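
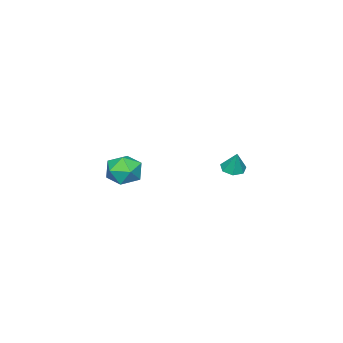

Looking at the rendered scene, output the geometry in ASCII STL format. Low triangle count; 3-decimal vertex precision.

solid 
facet normal -0.208 -0.322 -0.924
outer loop
vertex 3.984 2.86 1.612
vertex 3.474 3.026 1.669
vertex 3.898 3.3 1.478
endloop
endfacet
facet normal 0.957 0.238 0.168
outer loop
vertex 3.984 2.86 1.612
vertex 3.898 3.3 1.478
vertex 3.686 3.354 2.611
endloop
endfacet
facet normal -0.209 -0.321 -0.924
outer loop
vertex 3.898 3.3 1.478
vertex 3.474 3.026 1.669
vertex 3.492 3.535 1.488
endloop
endfacet
facet normal 0.501 0.864 0.053
outer loop
vertex 3.898 3.3 1.478
vertex 3.492 3.535 1.488
vertex 3.686 3.354 2.611
endloop
endfacet
facet normal -0.208 -0.321 -0.924
outer loop
vertex 3.492 3.535 1.488
vertex 3.474 3.026 1.669
vertex 3.073 3.386 1.634
endloop
endfacet
facet normal -0.266 0.943 0.198
outer loop
vertex 3.492 3.535 1.488
vertex 3.073 3.386 1.634
vertex 3.686 3.354 2.611
endloop
endfacet
facet normal -0.208 -0.322 -0.924
outer loop
vertex 3.073 3.386 1.634
vertex 3.474 3.026 1.669
vertex 2.955 2.966 1.807
endloop
endfacet
facet normal -0.764 0.417 0.493
outer loop
vertex 3.073 3.386 1.634
vertex 2.955 2.966 1.807
vertex 3.686 3.354 2.611
endloop
endfacet
facet normal -0.209 -0.320 -0.924
outer loop
vertex 2.955 2.966 1.807
vertex 3.474 3.026 1.669
vertex 3.228 2.592 1.875
endloop
endfacet
facet normal -0.618 -0.321 0.717
outer loop
vertex 2.955 2.966 1.807
vertex 3.228 2.592 1.875
vertex 3.686 3.354 2.611
endloop
endfacet
facet normal -0.207 -0.321 -0.924
outer loop
vertex 3.228 2.592 1.875
vertex 3.474 3.026 1.669
vertex 3.686 2.544 1.789
endloop
endfacet
facet normal 0.057 -0.711 0.701
outer loop
vertex 3.228 2.592 1.875
vertex 3.686 2.544 1.789
vertex 3.686 3.354 2.611
endloop
endfacet
facet normal -0.208 -0.321 -0.924
outer loop
vertex 3.686 2.544 1.789
vertex 3.474 3.026 1.669
vertex 3.984 2.86 1.612
endloop
endfacet
facet normal 0.761 -0.462 0.456
outer loop
vertex 3.686 2.544 1.789
vertex 3.984 2.86 1.612
vertex 3.686 3.354 2.611
endloop
endfacet
facet normal -0.695 0.710 -0.114
outer loop
vertex 3.144 -1.907 -0.588
vertex 2.496 -2.514 -0.416
vertex 2.866 -2.043 0.261
endloop
endfacet
facet normal -0.085 0.988 0.130
outer loop
vertex 3.144 -1.907 -0.588
vertex 2.866 -2.043 0.261
vertex 3.747 -1.944 0.085
endloop
endfacet
facet normal 0.431 0.836 -0.340
outer loop
vertex 3.144 -1.907 -0.588
vertex 3.747 -1.944 0.085
vertex 3.922 -2.354 -0.702
endloop
endfacet
facet normal 0.139 0.465 -0.874
outer loop
vertex 3.144 -1.907 -0.588
vertex 3.922 -2.354 -0.702
vertex 3.148 -2.706 -1.012
endloop
endfacet
facet normal -0.557 0.387 -0.734
outer loop
vertex 3.144 -1.907 -0.588
vertex 3.148 -2.706 -1.012
vertex 2.496 -2.514 -0.416
endloop
endfacet
facet normal 0.075 0.662 0.746
outer loop
vertex 3.747 -1.944 0.085
vertex 2.866 -2.043 0.261
vertex 3.472 -2.574 0.672
endloop
endfacet
facet normal -0.912 0.214 0.350
outer loop
vertex 2.866 -2.043 0.261
vertex 2.496 -2.514 -0.416
vertex 2.698 -2.926 0.362
endloop
endfacet
facet normal -0.690 -0.309 -0.655
outer loop
vertex 2.496 -2.514 -0.416
vertex 3.148 -2.706 -1.012
vertex 2.873 -3.336 -0.425
endloop
endfacet
facet normal 0.436 -0.184 -0.881
outer loop
vertex 3.148 -2.706 -1.012
vertex 3.922 -2.354 -0.702
vertex 3.754 -3.237 -0.601
endloop
endfacet
facet normal 0.909 0.417 -0.015
outer loop
vertex 3.922 -2.354 -0.702
vertex 3.747 -1.944 0.085
vertex 4.124 -2.766 0.076
endloop
endfacet
facet normal -0.139 -0.465 0.874
outer loop
vertex 3.476 -3.373 0.248
vertex 3.472 -2.574 0.672
vertex 2.698 -2.926 0.362
endloop
endfacet
facet normal -0.431 -0.836 0.340
outer loop
vertex 3.476 -3.373 0.248
vertex 2.698 -2.926 0.362
vertex 2.873 -3.336 -0.425
endloop
endfacet
facet normal 0.085 -0.988 -0.130
outer loop
vertex 3.476 -3.373 0.248
vertex 2.873 -3.336 -0.425
vertex 3.754 -3.237 -0.601
endloop
endfacet
facet normal 0.695 -0.710 0.114
outer loop
vertex 3.476 -3.373 0.248
vertex 3.754 -3.237 -0.601
vertex 4.124 -2.766 0.076
endloop
endfacet
facet normal 0.557 -0.387 0.734
outer loop
vertex 3.476 -3.373 0.248
vertex 4.124 -2.766 0.076
vertex 3.472 -2.574 0.672
endloop
endfacet
facet normal -0.436 0.184 0.881
outer loop
vertex 2.698 -2.926 0.362
vertex 3.472 -2.574 0.672
vertex 2.866 -2.043 0.261
endloop
endfacet
facet normal -0.909 -0.417 0.015
outer loop
vertex 2.873 -3.336 -0.425
vertex 2.698 -2.926 0.362
vertex 2.496 -2.514 -0.416
endloop
endfacet
facet normal -0.075 -0.662 -0.746
outer loop
vertex 3.754 -3.237 -0.601
vertex 2.873 -3.336 -0.425
vertex 3.148 -2.706 -1.012
endloop
endfacet
facet normal 0.912 -0.214 -0.350
outer loop
vertex 4.124 -2.766 0.076
vertex 3.754 -3.237 -0.601
vertex 3.922 -2.354 -0.702
endloop
endfacet
facet normal 0.690 0.309 0.655
outer loop
vertex 3.472 -2.574 0.672
vertex 4.124 -2.766 0.076
vertex 3.747 -1.944 0.085
endloop
endfacet

endsolid


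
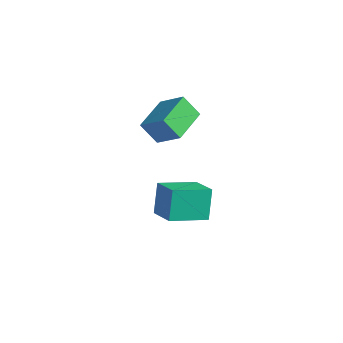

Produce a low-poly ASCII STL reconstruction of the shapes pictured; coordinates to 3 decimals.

solid 
facet normal -0.652 -0.104 0.752
outer loop
vertex 2.867 -2.048 4.323
vertex 2.753 -0.685 4.412
vertex 1.947 -2.073 3.522
endloop
endfacet
facet normal 0.083 -0.994 -0.064
outer loop
vertex 2.567 -1.975 2.808
vertex 2.867 -2.048 4.323
vertex 1.947 -2.073 3.522
endloop
endfacet
facet normal -0.652 -0.103 0.751
outer loop
vertex 1.947 -2.073 3.522
vertex 2.753 -0.685 4.412
vertex 1.834 -0.71 3.61
endloop
endfacet
facet normal -0.754 -0.020 -0.657
outer loop
vertex 1.834 -0.71 3.61
vertex 2.567 -1.975 2.808
vertex 1.947 -2.073 3.522
endloop
endfacet
facet normal 0.754 0.020 0.657
outer loop
vertex 2.867 -2.048 4.323
vertex 3.373 -0.587 3.698
vertex 2.753 -0.685 4.412
endloop
endfacet
facet normal 0.083 -0.994 -0.064
outer loop
vertex 3.486 -1.95 3.61
vertex 2.867 -2.048 4.323
vertex 2.567 -1.975 2.808
endloop
endfacet
facet normal 0.754 0.020 0.657
outer loop
vertex 3.486 -1.95 3.61
vertex 3.373 -0.587 3.698
vertex 2.867 -2.048 4.323
endloop
endfacet
facet normal -0.083 0.994 0.064
outer loop
vertex 2.753 -0.685 4.412
vertex 3.373 -0.587 3.698
vertex 1.834 -0.71 3.61
endloop
endfacet
facet normal -0.754 -0.020 -0.657
outer loop
vertex 2.453 -0.612 2.897
vertex 2.567 -1.975 2.808
vertex 1.834 -0.71 3.61
endloop
endfacet
facet normal -0.083 0.994 0.064
outer loop
vertex 1.834 -0.71 3.61
vertex 3.373 -0.587 3.698
vertex 2.453 -0.612 2.897
endloop
endfacet
facet normal 0.652 0.104 -0.751
outer loop
vertex 2.453 -0.612 2.897
vertex 3.486 -1.95 3.61
vertex 2.567 -1.975 2.808
endloop
endfacet
facet normal 0.652 0.103 -0.752
outer loop
vertex 3.373 -0.587 3.698
vertex 3.486 -1.95 3.61
vertex 2.453 -0.612 2.897
endloop
endfacet
facet normal -0.558 -0.761 0.330
outer loop
vertex 3.394 -2.274 0.791
vertex 2.464 -1.834 0.233
vertex 3.687 -2.923 -0.212
endloop
endfacet
facet normal 0.795 -0.377 0.476
outer loop
vertex 4.536 -1.766 -0.713
vertex 3.394 -2.274 0.791
vertex 3.687 -2.923 -0.212
endloop
endfacet
facet normal -0.558 -0.762 0.329
outer loop
vertex 3.687 -2.923 -0.212
vertex 2.464 -1.834 0.233
vertex 2.758 -2.483 -0.769
endloop
endfacet
facet normal 0.239 -0.528 -0.815
outer loop
vertex 2.758 -2.483 -0.769
vertex 4.536 -1.766 -0.713
vertex 3.687 -2.923 -0.212
endloop
endfacet
facet normal -0.239 0.528 0.815
outer loop
vertex 3.394 -2.274 0.791
vertex 3.313 -0.677 -0.268
vertex 2.464 -1.834 0.233
endloop
endfacet
facet normal 0.795 -0.376 0.477
outer loop
vertex 4.242 -1.117 0.289
vertex 3.394 -2.274 0.791
vertex 4.536 -1.766 -0.713
endloop
endfacet
facet normal -0.238 0.528 0.815
outer loop
vertex 4.242 -1.117 0.289
vertex 3.313 -0.677 -0.268
vertex 3.394 -2.274 0.791
endloop
endfacet
facet normal -0.794 0.376 -0.477
outer loop
vertex 2.464 -1.834 0.233
vertex 3.313 -0.677 -0.268
vertex 2.758 -2.483 -0.769
endloop
endfacet
facet normal 0.239 -0.528 -0.815
outer loop
vertex 3.606 -1.326 -1.271
vertex 4.536 -1.766 -0.713
vertex 2.758 -2.483 -0.769
endloop
endfacet
facet normal -0.795 0.376 -0.476
outer loop
vertex 2.758 -2.483 -0.769
vertex 3.313 -0.677 -0.268
vertex 3.606 -1.326 -1.271
endloop
endfacet
facet normal 0.558 0.762 -0.330
outer loop
vertex 3.606 -1.326 -1.271
vertex 4.242 -1.117 0.289
vertex 4.536 -1.766 -0.713
endloop
endfacet
facet normal 0.558 0.761 -0.330
outer loop
vertex 3.313 -0.677 -0.268
vertex 4.242 -1.117 0.289
vertex 3.606 -1.326 -1.271
endloop
endfacet

endsolid


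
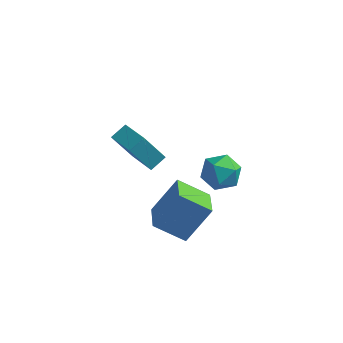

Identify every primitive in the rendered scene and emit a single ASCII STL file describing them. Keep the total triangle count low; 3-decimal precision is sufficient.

solid 
facet normal -0.409 -0.448 -0.795
outer loop
vertex 0.369 -1.054 -2.457
vertex -0.306 0.399 -2.929
vertex 1.849 -0.681 -3.43
endloop
endfacet
facet normal 0.405 -0.870 0.282
outer loop
vertex 2.746 0.301 -1.691
vertex 0.369 -1.054 -2.457
vertex 1.849 -0.681 -3.43
endloop
endfacet
facet normal -0.410 -0.449 -0.794
outer loop
vertex 1.849 -0.681 -3.43
vertex -0.306 0.399 -2.929
vertex 1.174 0.771 -3.902
endloop
endfacet
facet normal 0.818 0.205 -0.538
outer loop
vertex 1.174 0.771 -3.902
vertex 2.746 0.301 -1.691
vertex 1.849 -0.681 -3.43
endloop
endfacet
facet normal -0.818 -0.205 0.538
outer loop
vertex 0.369 -1.054 -2.457
vertex 0.591 1.381 -1.19
vertex -0.306 0.399 -2.929
endloop
endfacet
facet normal 0.405 -0.870 0.283
outer loop
vertex 1.266 -0.071 -0.718
vertex 0.369 -1.054 -2.457
vertex 2.746 0.301 -1.691
endloop
endfacet
facet normal -0.818 -0.205 0.538
outer loop
vertex 1.266 -0.071 -0.718
vertex 0.591 1.381 -1.19
vertex 0.369 -1.054 -2.457
endloop
endfacet
facet normal -0.404 0.870 -0.283
outer loop
vertex -0.306 0.399 -2.929
vertex 0.591 1.381 -1.19
vertex 1.174 0.771 -3.902
endloop
endfacet
facet normal 0.818 0.205 -0.538
outer loop
vertex 2.071 1.754 -2.163
vertex 2.746 0.301 -1.691
vertex 1.174 0.771 -3.902
endloop
endfacet
facet normal -0.405 0.870 -0.283
outer loop
vertex 1.174 0.771 -3.902
vertex 0.591 1.381 -1.19
vertex 2.071 1.754 -2.163
endloop
endfacet
facet normal 0.410 0.448 0.794
outer loop
vertex 2.071 1.754 -2.163
vertex 1.266 -0.071 -0.718
vertex 2.746 0.301 -1.691
endloop
endfacet
facet normal 0.409 0.449 0.795
outer loop
vertex 0.591 1.381 -1.19
vertex 1.266 -0.071 -0.718
vertex 2.071 1.754 -2.163
endloop
endfacet
facet normal -0.468 -0.244 0.849
outer loop
vertex -0.107 -0.787 3.782
vertex -1.448 0.227 3.334
vertex -0.505 -1.5 3.358
endloop
endfacet
facet normal 0.770 -0.583 0.257
outer loop
vertex 0.328 -1.067 1.846
vertex -0.107 -0.787 3.782
vertex -0.505 -1.5 3.358
endloop
endfacet
facet normal -0.468 -0.244 0.850
outer loop
vertex -0.505 -1.5 3.358
vertex -1.448 0.227 3.334
vertex -1.846 -0.487 2.91
endloop
endfacet
facet normal -0.432 -0.776 -0.460
outer loop
vertex -1.846 -0.487 2.91
vertex 0.328 -1.067 1.846
vertex -0.505 -1.5 3.358
endloop
endfacet
facet normal 0.432 0.775 0.460
outer loop
vertex -0.107 -0.787 3.782
vertex -0.615 0.66 1.822
vertex -1.448 0.227 3.334
endloop
endfacet
facet normal 0.771 -0.583 0.257
outer loop
vertex 0.726 -0.353 2.27
vertex -0.107 -0.787 3.782
vertex 0.328 -1.067 1.846
endloop
endfacet
facet normal 0.432 0.775 0.461
outer loop
vertex 0.726 -0.353 2.27
vertex -0.615 0.66 1.822
vertex -0.107 -0.787 3.782
endloop
endfacet
facet normal -0.771 0.583 -0.258
outer loop
vertex -1.448 0.227 3.334
vertex -0.615 0.66 1.822
vertex -1.846 -0.487 2.91
endloop
endfacet
facet normal -0.432 -0.775 -0.461
outer loop
vertex -1.013 -0.053 1.398
vertex 0.328 -1.067 1.846
vertex -1.846 -0.487 2.91
endloop
endfacet
facet normal -0.771 0.583 -0.257
outer loop
vertex -1.846 -0.487 2.91
vertex -0.615 0.66 1.822
vertex -1.013 -0.053 1.398
endloop
endfacet
facet normal 0.468 0.244 -0.849
outer loop
vertex -1.013 -0.053 1.398
vertex 0.726 -0.353 2.27
vertex 0.328 -1.067 1.846
endloop
endfacet
facet normal 0.468 0.244 -0.849
outer loop
vertex -0.615 0.66 1.822
vertex 0.726 -0.353 2.27
vertex -1.013 -0.053 1.398
endloop
endfacet
facet normal -0.992 -0.106 -0.071
outer loop
vertex 1.331 3.186 -2.205
vertex 1.38 2.304 -1.579
vertex 1.244 3.28 -1.13
endloop
endfacet
facet normal -0.806 0.581 -0.116
outer loop
vertex 1.331 3.186 -2.205
vertex 1.244 3.28 -1.13
vertex 1.838 3.992 -1.689
endloop
endfacet
facet normal -0.358 0.653 -0.667
outer loop
vertex 1.331 3.186 -2.205
vertex 1.838 3.992 -1.689
vertex 2.342 3.456 -2.484
endloop
endfacet
facet normal -0.269 0.010 -0.963
outer loop
vertex 1.331 3.186 -2.205
vertex 2.342 3.456 -2.484
vertex 2.059 2.413 -2.416
endloop
endfacet
facet normal -0.660 -0.459 -0.595
outer loop
vertex 1.331 3.186 -2.205
vertex 2.059 2.413 -2.416
vertex 1.38 2.304 -1.579
endloop
endfacet
facet normal -0.451 0.753 0.480
outer loop
vertex 1.838 3.992 -1.689
vertex 1.244 3.28 -1.13
vertex 2.201 3.607 -0.744
endloop
endfacet
facet normal -0.753 -0.359 0.552
outer loop
vertex 1.244 3.28 -1.13
vertex 1.38 2.304 -1.579
vertex 1.918 2.564 -0.676
endloop
endfacet
facet normal -0.216 -0.930 -0.296
outer loop
vertex 1.38 2.304 -1.579
vertex 2.059 2.413 -2.416
vertex 2.422 2.028 -1.471
endloop
endfacet
facet normal 0.418 -0.172 -0.892
outer loop
vertex 2.059 2.413 -2.416
vertex 2.342 3.456 -2.484
vertex 3.016 2.74 -2.03
endloop
endfacet
facet normal 0.273 0.869 -0.413
outer loop
vertex 2.342 3.456 -2.484
vertex 1.838 3.992 -1.689
vertex 2.88 3.716 -1.581
endloop
endfacet
facet normal 0.269 -0.010 0.963
outer loop
vertex 2.929 2.834 -0.955
vertex 2.201 3.607 -0.744
vertex 1.918 2.564 -0.676
endloop
endfacet
facet normal 0.358 -0.653 0.667
outer loop
vertex 2.929 2.834 -0.955
vertex 1.918 2.564 -0.676
vertex 2.422 2.028 -1.471
endloop
endfacet
facet normal 0.806 -0.581 0.116
outer loop
vertex 2.929 2.834 -0.955
vertex 2.422 2.028 -1.471
vertex 3.016 2.74 -2.03
endloop
endfacet
facet normal 0.992 0.106 0.071
outer loop
vertex 2.929 2.834 -0.955
vertex 3.016 2.74 -2.03
vertex 2.88 3.716 -1.581
endloop
endfacet
facet normal 0.660 0.459 0.595
outer loop
vertex 2.929 2.834 -0.955
vertex 2.88 3.716 -1.581
vertex 2.201 3.607 -0.744
endloop
endfacet
facet normal -0.418 0.172 0.892
outer loop
vertex 1.918 2.564 -0.676
vertex 2.201 3.607 -0.744
vertex 1.244 3.28 -1.13
endloop
endfacet
facet normal -0.273 -0.869 0.413
outer loop
vertex 2.422 2.028 -1.471
vertex 1.918 2.564 -0.676
vertex 1.38 2.304 -1.579
endloop
endfacet
facet normal 0.451 -0.753 -0.480
outer loop
vertex 3.016 2.74 -2.03
vertex 2.422 2.028 -1.471
vertex 2.059 2.413 -2.416
endloop
endfacet
facet normal 0.753 0.359 -0.552
outer loop
vertex 2.88 3.716 -1.581
vertex 3.016 2.74 -2.03
vertex 2.342 3.456 -2.484
endloop
endfacet
facet normal 0.216 0.930 0.296
outer loop
vertex 2.201 3.607 -0.744
vertex 2.88 3.716 -1.581
vertex 1.838 3.992 -1.689
endloop
endfacet

endsolid


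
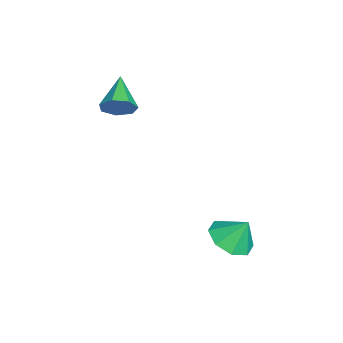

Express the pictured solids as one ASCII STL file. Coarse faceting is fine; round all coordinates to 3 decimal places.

solid 
facet normal 0.892 -0.030 -0.451
outer loop
vertex -1.582 -2.836 1.618
vertex -1.874 -3.254 1.068
vertex -1.827 -2.507 1.112
endloop
endfacet
facet normal -0.106 0.809 0.578
outer loop
vertex -1.582 -2.836 1.618
vertex -1.827 -2.507 1.112
vertex -3.346 -3.206 1.812
endloop
endfacet
facet normal 0.892 -0.030 -0.451
outer loop
vertex -1.827 -2.507 1.112
vertex -1.874 -3.254 1.068
vertex -2.107 -2.741 0.573
endloop
endfacet
facet normal -0.466 0.874 -0.138
outer loop
vertex -1.827 -2.507 1.112
vertex -2.107 -2.741 0.573
vertex -3.346 -3.206 1.812
endloop
endfacet
facet normal 0.892 -0.030 -0.451
outer loop
vertex -2.107 -2.741 0.573
vertex -1.874 -3.254 1.068
vertex -2.212 -3.361 0.407
endloop
endfacet
facet normal -0.729 0.290 -0.620
outer loop
vertex -2.107 -2.741 0.573
vertex -2.212 -3.361 0.407
vertex -3.346 -3.206 1.812
endloop
endfacet
facet normal 0.892 -0.029 -0.451
outer loop
vertex -2.212 -3.361 0.407
vertex -1.874 -3.254 1.068
vertex -2.062 -3.901 0.738
endloop
endfacet
facet normal -0.698 -0.505 -0.508
outer loop
vertex -2.212 -3.361 0.407
vertex -2.062 -3.901 0.738
vertex -3.346 -3.206 1.812
endloop
endfacet
facet normal 0.892 -0.030 -0.450
outer loop
vertex -2.062 -3.901 0.738
vertex -1.874 -3.254 1.068
vertex -1.771 -3.954 1.318
endloop
endfacet
facet normal -0.396 -0.911 0.116
outer loop
vertex -2.062 -3.901 0.738
vertex -1.771 -3.954 1.318
vertex -3.346 -3.206 1.812
endloop
endfacet
facet normal 0.892 -0.030 -0.452
outer loop
vertex -1.771 -3.954 1.318
vertex -1.874 -3.254 1.068
vertex -1.557 -3.48 1.709
endloop
endfacet
facet normal -0.050 -0.622 0.781
outer loop
vertex -1.771 -3.954 1.318
vertex -1.557 -3.48 1.709
vertex -3.346 -3.206 1.812
endloop
endfacet
facet normal 0.892 -0.029 -0.451
outer loop
vertex -1.557 -3.48 1.709
vertex -1.874 -3.254 1.068
vertex -1.582 -2.836 1.618
endloop
endfacet
facet normal 0.079 0.142 0.987
outer loop
vertex -1.557 -3.48 1.709
vertex -1.582 -2.836 1.618
vertex -3.346 -3.206 1.812
endloop
endfacet
facet normal -0.117 -0.519 -0.847
outer loop
vertex 2.25 0.901 -4.029
vertex 1.279 0.896 -3.892
vertex 1.912 1.492 -4.345
endloop
endfacet
facet normal 0.779 0.577 0.246
outer loop
vertex 2.25 0.901 -4.029
vertex 1.912 1.492 -4.345
vertex 1.421 1.524 -2.868
endloop
endfacet
facet normal -0.118 -0.519 -0.847
outer loop
vertex 1.912 1.492 -4.345
vertex 1.279 0.896 -3.892
vertex 1.204 1.734 -4.395
endloop
endfacet
facet normal 0.317 0.945 0.085
outer loop
vertex 1.912 1.492 -4.345
vertex 1.204 1.734 -4.395
vertex 1.421 1.524 -2.868
endloop
endfacet
facet normal -0.117 -0.519 -0.847
outer loop
vertex 1.204 1.734 -4.395
vertex 1.279 0.896 -3.892
vertex 0.54 1.485 -4.151
endloop
endfacet
facet normal -0.290 0.942 0.171
outer loop
vertex 1.204 1.734 -4.395
vertex 0.54 1.485 -4.151
vertex 1.421 1.524 -2.868
endloop
endfacet
facet normal -0.116 -0.518 -0.847
outer loop
vertex 0.54 1.485 -4.151
vertex 1.279 0.896 -3.892
vertex 0.309 0.891 -3.756
endloop
endfacet
facet normal -0.686 0.569 0.454
outer loop
vertex 0.54 1.485 -4.151
vertex 0.309 0.891 -3.756
vertex 1.421 1.524 -2.868
endloop
endfacet
facet normal -0.116 -0.519 -0.847
outer loop
vertex 0.309 0.891 -3.756
vertex 1.279 0.896 -3.892
vertex 0.646 0.3 -3.44
endloop
endfacet
facet normal -0.639 0.046 0.768
outer loop
vertex 0.309 0.891 -3.756
vertex 0.646 0.3 -3.44
vertex 1.421 1.524 -2.868
endloop
endfacet
facet normal -0.116 -0.519 -0.847
outer loop
vertex 0.646 0.3 -3.44
vertex 1.279 0.896 -3.892
vertex 1.354 0.058 -3.389
endloop
endfacet
facet normal -0.177 -0.322 0.930
outer loop
vertex 0.646 0.3 -3.44
vertex 1.354 0.058 -3.389
vertex 1.421 1.524 -2.868
endloop
endfacet
facet normal -0.117 -0.519 -0.847
outer loop
vertex 1.354 0.058 -3.389
vertex 1.279 0.896 -3.892
vertex 2.019 0.307 -3.633
endloop
endfacet
facet normal 0.430 -0.320 0.845
outer loop
vertex 1.354 0.058 -3.389
vertex 2.019 0.307 -3.633
vertex 1.421 1.524 -2.868
endloop
endfacet
facet normal -0.117 -0.519 -0.847
outer loop
vertex 2.019 0.307 -3.633
vertex 1.279 0.896 -3.892
vertex 2.25 0.901 -4.029
endloop
endfacet
facet normal 0.826 0.053 0.561
outer loop
vertex 2.019 0.307 -3.633
vertex 2.25 0.901 -4.029
vertex 1.421 1.524 -2.868
endloop
endfacet

endsolid


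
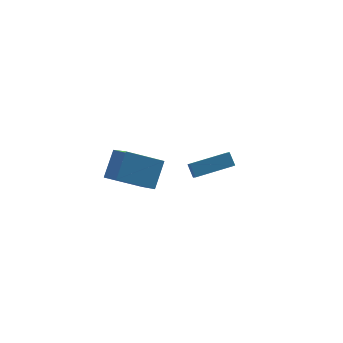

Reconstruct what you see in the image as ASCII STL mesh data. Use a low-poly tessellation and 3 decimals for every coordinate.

solid 
facet normal -0.974 0.135 -0.181
outer loop
vertex 1.863 3.976 -0.439
vertex 2.18 4.924 -1.433
vertex 1.885 3.364 -1.014
endloop
endfacet
facet normal -0.225 -0.671 0.706
outer loop
vertex 3.96 3.076 -0.627
vertex 1.863 3.976 -0.439
vertex 1.885 3.364 -1.014
endloop
endfacet
facet normal -0.974 0.135 -0.182
outer loop
vertex 1.885 3.364 -1.014
vertex 2.18 4.924 -1.433
vertex 2.203 4.312 -2.009
endloop
endfacet
facet normal 0.027 -0.728 -0.685
outer loop
vertex 2.203 4.312 -2.009
vertex 3.96 3.076 -0.627
vertex 1.885 3.364 -1.014
endloop
endfacet
facet normal -0.027 0.728 0.685
outer loop
vertex 1.863 3.976 -0.439
vertex 4.255 4.636 -1.046
vertex 2.18 4.924 -1.433
endloop
endfacet
facet normal -0.225 -0.672 0.705
outer loop
vertex 3.937 3.688 -0.051
vertex 1.863 3.976 -0.439
vertex 3.96 3.076 -0.627
endloop
endfacet
facet normal -0.027 0.728 0.685
outer loop
vertex 3.937 3.688 -0.051
vertex 4.255 4.636 -1.046
vertex 1.863 3.976 -0.439
endloop
endfacet
facet normal 0.225 0.672 -0.705
outer loop
vertex 2.18 4.924 -1.433
vertex 4.255 4.636 -1.046
vertex 2.203 4.312 -2.009
endloop
endfacet
facet normal 0.027 -0.728 -0.685
outer loop
vertex 4.277 4.024 -1.621
vertex 3.96 3.076 -0.627
vertex 2.203 4.312 -2.009
endloop
endfacet
facet normal 0.225 0.671 -0.706
outer loop
vertex 2.203 4.312 -2.009
vertex 4.255 4.636 -1.046
vertex 4.277 4.024 -1.621
endloop
endfacet
facet normal 0.974 -0.135 0.182
outer loop
vertex 4.277 4.024 -1.621
vertex 3.937 3.688 -0.051
vertex 3.96 3.076 -0.627
endloop
endfacet
facet normal 0.974 -0.136 0.182
outer loop
vertex 4.255 4.636 -1.046
vertex 3.937 3.688 -0.051
vertex 4.277 4.024 -1.621
endloop
endfacet
facet normal -0.841 0.345 0.417
outer loop
vertex -3.908 -0.168 4.353
vertex -3.037 0.664 5.422
vertex -3.88 1.416 3.099
endloop
endfacet
facet normal -0.541 -0.516 -0.664
outer loop
vertex -2.223 0.736 2.278
vertex -3.908 -0.168 4.353
vertex -3.88 1.416 3.099
endloop
endfacet
facet normal -0.841 0.345 0.417
outer loop
vertex -3.88 1.416 3.099
vertex -3.037 0.664 5.422
vertex -3.009 2.247 4.168
endloop
endfacet
facet normal 0.014 0.784 -0.621
outer loop
vertex -3.009 2.247 4.168
vertex -2.223 0.736 2.278
vertex -3.88 1.416 3.099
endloop
endfacet
facet normal -0.014 -0.784 0.621
outer loop
vertex -3.908 -0.168 4.353
vertex -1.38 -0.016 4.601
vertex -3.037 0.664 5.422
endloop
endfacet
facet normal -0.541 -0.516 -0.664
outer loop
vertex -2.251 -0.847 3.532
vertex -3.908 -0.168 4.353
vertex -2.223 0.736 2.278
endloop
endfacet
facet normal -0.014 -0.784 0.621
outer loop
vertex -2.251 -0.847 3.532
vertex -1.38 -0.016 4.601
vertex -3.908 -0.168 4.353
endloop
endfacet
facet normal 0.541 0.516 0.664
outer loop
vertex -3.037 0.664 5.422
vertex -1.38 -0.016 4.601
vertex -3.009 2.247 4.168
endloop
endfacet
facet normal 0.013 0.784 -0.621
outer loop
vertex -1.352 1.568 3.347
vertex -2.223 0.736 2.278
vertex -3.009 2.247 4.168
endloop
endfacet
facet normal 0.541 0.516 0.664
outer loop
vertex -3.009 2.247 4.168
vertex -1.38 -0.016 4.601
vertex -1.352 1.568 3.347
endloop
endfacet
facet normal 0.841 -0.345 -0.417
outer loop
vertex -1.352 1.568 3.347
vertex -2.251 -0.847 3.532
vertex -2.223 0.736 2.278
endloop
endfacet
facet normal 0.841 -0.345 -0.417
outer loop
vertex -1.38 -0.016 4.601
vertex -2.251 -0.847 3.532
vertex -1.352 1.568 3.347
endloop
endfacet

endsolid


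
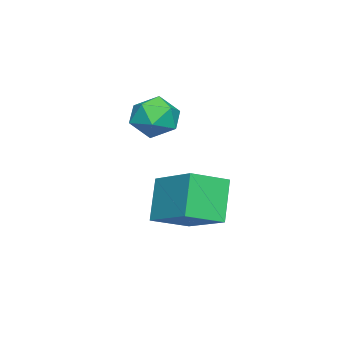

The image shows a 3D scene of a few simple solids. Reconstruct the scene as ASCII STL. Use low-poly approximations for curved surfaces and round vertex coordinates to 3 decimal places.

solid 
facet normal 0.196 0.200 0.960
outer loop
vertex -1.836 -0.506 1.504
vertex -2.516 -1.183 1.784
vertex -1.565 -1.457 1.647
endloop
endfacet
facet normal 0.775 0.304 0.555
outer loop
vertex -1.836 -0.506 1.504
vertex -1.565 -1.457 1.647
vertex -1.206 -0.947 0.866
endloop
endfacet
facet normal 0.611 0.790 0.057
outer loop
vertex -1.836 -0.506 1.504
vertex -1.206 -0.947 0.866
vertex -1.935 -0.358 0.521
endloop
endfacet
facet normal -0.069 0.985 0.155
outer loop
vertex -1.836 -0.506 1.504
vertex -1.935 -0.358 0.521
vertex -2.744 -0.504 1.088
endloop
endfacet
facet normal -0.325 0.621 0.713
outer loop
vertex -1.836 -0.506 1.504
vertex -2.744 -0.504 1.088
vertex -2.516 -1.183 1.784
endloop
endfacet
facet normal 0.924 -0.309 0.223
outer loop
vertex -1.206 -0.947 0.866
vertex -1.565 -1.457 1.647
vertex -1.496 -1.896 0.752
endloop
endfacet
facet normal -0.011 -0.478 0.878
outer loop
vertex -1.565 -1.457 1.647
vertex -2.516 -1.183 1.784
vertex -2.305 -2.042 1.319
endloop
endfacet
facet normal -0.854 0.204 0.478
outer loop
vertex -2.516 -1.183 1.784
vertex -2.744 -0.504 1.088
vertex -3.034 -1.453 0.974
endloop
endfacet
facet normal -0.439 0.793 -0.423
outer loop
vertex -2.744 -0.504 1.088
vertex -1.935 -0.358 0.521
vertex -2.675 -0.943 0.193
endloop
endfacet
facet normal 0.660 0.477 -0.581
outer loop
vertex -1.935 -0.358 0.521
vertex -1.206 -0.947 0.866
vertex -1.724 -1.217 0.056
endloop
endfacet
facet normal 0.069 -0.985 -0.155
outer loop
vertex -2.404 -1.894 0.336
vertex -1.496 -1.896 0.752
vertex -2.305 -2.042 1.319
endloop
endfacet
facet normal -0.611 -0.790 -0.057
outer loop
vertex -2.404 -1.894 0.336
vertex -2.305 -2.042 1.319
vertex -3.034 -1.453 0.974
endloop
endfacet
facet normal -0.775 -0.304 -0.555
outer loop
vertex -2.404 -1.894 0.336
vertex -3.034 -1.453 0.974
vertex -2.675 -0.943 0.193
endloop
endfacet
facet normal -0.196 -0.200 -0.960
outer loop
vertex -2.404 -1.894 0.336
vertex -2.675 -0.943 0.193
vertex -1.724 -1.217 0.056
endloop
endfacet
facet normal 0.325 -0.621 -0.713
outer loop
vertex -2.404 -1.894 0.336
vertex -1.724 -1.217 0.056
vertex -1.496 -1.896 0.752
endloop
endfacet
facet normal 0.439 -0.793 0.423
outer loop
vertex -2.305 -2.042 1.319
vertex -1.496 -1.896 0.752
vertex -1.565 -1.457 1.647
endloop
endfacet
facet normal -0.660 -0.477 0.581
outer loop
vertex -3.034 -1.453 0.974
vertex -2.305 -2.042 1.319
vertex -2.516 -1.183 1.784
endloop
endfacet
facet normal -0.924 0.309 -0.223
outer loop
vertex -2.675 -0.943 0.193
vertex -3.034 -1.453 0.974
vertex -2.744 -0.504 1.088
endloop
endfacet
facet normal 0.011 0.478 -0.878
outer loop
vertex -1.724 -1.217 0.056
vertex -2.675 -0.943 0.193
vertex -1.935 -0.358 0.521
endloop
endfacet
facet normal 0.854 -0.204 -0.478
outer loop
vertex -1.496 -1.896 0.752
vertex -1.724 -1.217 0.056
vertex -1.206 -0.947 0.866
endloop
endfacet
facet normal -0.674 0.656 -0.340
outer loop
vertex -0.578 0.778 -1.499
vertex 0.581 2.407 -0.654
vertex 0.341 0.924 -3.04
endloop
endfacet
facet normal -0.534 -0.750 -0.390
outer loop
vertex 1.359 -0.067 -2.526
vertex -0.578 0.778 -1.499
vertex 0.341 0.924 -3.04
endloop
endfacet
facet normal -0.674 0.656 -0.340
outer loop
vertex 0.341 0.924 -3.04
vertex 0.581 2.407 -0.654
vertex 1.5 2.552 -2.195
endloop
endfacet
facet normal 0.511 0.081 -0.856
outer loop
vertex 1.5 2.552 -2.195
vertex 1.359 -0.067 -2.526
vertex 0.341 0.924 -3.04
endloop
endfacet
facet normal -0.511 -0.081 0.856
outer loop
vertex -0.578 0.778 -1.499
vertex 1.599 1.416 -0.14
vertex 0.581 2.407 -0.654
endloop
endfacet
facet normal -0.534 -0.751 -0.389
outer loop
vertex 0.44 -0.212 -0.985
vertex -0.578 0.778 -1.499
vertex 1.359 -0.067 -2.526
endloop
endfacet
facet normal -0.511 -0.081 0.856
outer loop
vertex 0.44 -0.212 -0.985
vertex 1.599 1.416 -0.14
vertex -0.578 0.778 -1.499
endloop
endfacet
facet normal 0.534 0.751 0.389
outer loop
vertex 0.581 2.407 -0.654
vertex 1.599 1.416 -0.14
vertex 1.5 2.552 -2.195
endloop
endfacet
facet normal 0.511 0.081 -0.856
outer loop
vertex 2.518 1.562 -1.681
vertex 1.359 -0.067 -2.526
vertex 1.5 2.552 -2.195
endloop
endfacet
facet normal 0.534 0.751 0.389
outer loop
vertex 1.5 2.552 -2.195
vertex 1.599 1.416 -0.14
vertex 2.518 1.562 -1.681
endloop
endfacet
facet normal 0.674 -0.656 0.340
outer loop
vertex 2.518 1.562 -1.681
vertex 0.44 -0.212 -0.985
vertex 1.359 -0.067 -2.526
endloop
endfacet
facet normal 0.674 -0.656 0.340
outer loop
vertex 1.599 1.416 -0.14
vertex 0.44 -0.212 -0.985
vertex 2.518 1.562 -1.681
endloop
endfacet

endsolid


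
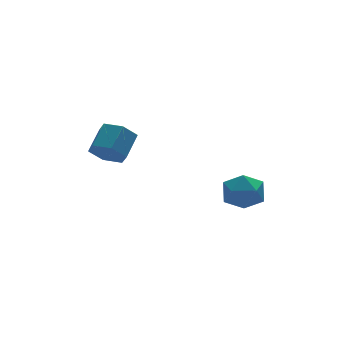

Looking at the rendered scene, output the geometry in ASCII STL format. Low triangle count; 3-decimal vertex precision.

solid 
facet normal 0.529 0.331 0.782
outer loop
vertex 3.751 2.402 -0.632
vertex 3.324 1.546 0.019
vertex 4.303 1.387 -0.576
endloop
endfacet
facet normal 0.862 0.478 0.169
outer loop
vertex 3.751 2.402 -0.632
vertex 4.303 1.387 -0.576
vertex 4.198 1.934 -1.59
endloop
endfacet
facet normal 0.424 0.876 -0.230
outer loop
vertex 3.751 2.402 -0.632
vertex 4.198 1.934 -1.59
vertex 3.154 2.431 -1.622
endloop
endfacet
facet normal -0.179 0.974 0.137
outer loop
vertex 3.751 2.402 -0.632
vertex 3.154 2.431 -1.622
vertex 2.614 2.192 -0.627
endloop
endfacet
facet normal -0.114 0.637 0.762
outer loop
vertex 3.751 2.402 -0.632
vertex 2.614 2.192 -0.627
vertex 3.324 1.546 0.019
endloop
endfacet
facet normal 0.975 -0.138 -0.175
outer loop
vertex 4.198 1.934 -1.59
vertex 4.303 1.387 -0.576
vertex 4.046 0.788 -1.533
endloop
endfacet
facet normal 0.436 -0.377 0.817
outer loop
vertex 4.303 1.387 -0.576
vertex 3.324 1.546 0.019
vertex 3.506 0.549 -0.538
endloop
endfacet
facet normal -0.606 0.120 0.786
outer loop
vertex 3.324 1.546 0.019
vertex 2.614 2.192 -0.627
vertex 2.462 1.046 -0.57
endloop
endfacet
facet normal -0.711 0.666 -0.226
outer loop
vertex 2.614 2.192 -0.627
vertex 3.154 2.431 -1.622
vertex 2.357 1.593 -1.584
endloop
endfacet
facet normal 0.266 0.507 -0.820
outer loop
vertex 3.154 2.431 -1.622
vertex 4.198 1.934 -1.59
vertex 3.336 1.434 -2.179
endloop
endfacet
facet normal 0.179 -0.974 -0.137
outer loop
vertex 2.909 0.578 -1.528
vertex 4.046 0.788 -1.533
vertex 3.506 0.549 -0.538
endloop
endfacet
facet normal -0.424 -0.876 0.230
outer loop
vertex 2.909 0.578 -1.528
vertex 3.506 0.549 -0.538
vertex 2.462 1.046 -0.57
endloop
endfacet
facet normal -0.862 -0.478 -0.169
outer loop
vertex 2.909 0.578 -1.528
vertex 2.462 1.046 -0.57
vertex 2.357 1.593 -1.584
endloop
endfacet
facet normal -0.529 -0.331 -0.782
outer loop
vertex 2.909 0.578 -1.528
vertex 2.357 1.593 -1.584
vertex 3.336 1.434 -2.179
endloop
endfacet
facet normal 0.114 -0.637 -0.762
outer loop
vertex 2.909 0.578 -1.528
vertex 3.336 1.434 -2.179
vertex 4.046 0.788 -1.533
endloop
endfacet
facet normal 0.711 -0.666 0.226
outer loop
vertex 3.506 0.549 -0.538
vertex 4.046 0.788 -1.533
vertex 4.303 1.387 -0.576
endloop
endfacet
facet normal -0.266 -0.507 0.820
outer loop
vertex 2.462 1.046 -0.57
vertex 3.506 0.549 -0.538
vertex 3.324 1.546 0.019
endloop
endfacet
facet normal -0.975 0.138 0.175
outer loop
vertex 2.357 1.593 -1.584
vertex 2.462 1.046 -0.57
vertex 2.614 2.192 -0.627
endloop
endfacet
facet normal -0.436 0.377 -0.817
outer loop
vertex 3.336 1.434 -2.179
vertex 2.357 1.593 -1.584
vertex 3.154 2.431 -1.622
endloop
endfacet
facet normal 0.606 -0.120 -0.786
outer loop
vertex 4.046 0.788 -1.533
vertex 3.336 1.434 -2.179
vertex 4.198 1.934 -1.59
endloop
endfacet
facet normal -0.618 -0.554 -0.559
outer loop
vertex -2.152 2.534 2.025
vertex -2.79 3.277 1.994
vertex -2.097 3.198 1.306
endloop
endfacet
facet normal 0.785 -0.484 -0.387
outer loop
vertex -2.152 2.534 2.025
vertex -2.097 3.198 1.306
vertex -1.232 3.36 2.857
endloop
endfacet
facet normal 0.784 -0.485 -0.387
outer loop
vertex -1.232 3.36 2.857
vertex -2.097 3.198 1.306
vertex -1.177 4.023 2.138
endloop
endfacet
facet normal 0.618 0.554 0.558
outer loop
vertex -1.232 3.36 2.857
vertex -1.177 4.023 2.138
vertex -1.87 4.103 2.826
endloop
endfacet
facet normal -0.618 -0.554 -0.559
outer loop
vertex -2.097 3.198 1.306
vertex -2.79 3.277 1.994
vertex -2.735 3.941 1.275
endloop
endfacet
facet normal 0.441 0.344 -0.829
outer loop
vertex -2.097 3.198 1.306
vertex -2.735 3.941 1.275
vertex -1.177 4.023 2.138
endloop
endfacet
facet normal 0.441 0.344 -0.829
outer loop
vertex -1.177 4.023 2.138
vertex -2.735 3.941 1.275
vertex -1.815 4.766 2.107
endloop
endfacet
facet normal 0.618 0.554 0.558
outer loop
vertex -1.177 4.023 2.138
vertex -1.815 4.766 2.107
vertex -1.87 4.103 2.826
endloop
endfacet
facet normal -0.618 -0.554 -0.559
outer loop
vertex -2.735 3.941 1.275
vertex -2.79 3.277 1.994
vertex -3.428 4.02 1.963
endloop
endfacet
facet normal -0.344 0.829 -0.442
outer loop
vertex -2.735 3.941 1.275
vertex -3.428 4.02 1.963
vertex -1.815 4.766 2.107
endloop
endfacet
facet normal -0.344 0.828 -0.442
outer loop
vertex -1.815 4.766 2.107
vertex -3.428 4.02 1.963
vertex -2.508 4.846 2.795
endloop
endfacet
facet normal 0.618 0.554 0.558
outer loop
vertex -1.815 4.766 2.107
vertex -2.508 4.846 2.795
vertex -1.87 4.103 2.826
endloop
endfacet
facet normal -0.618 -0.554 -0.558
outer loop
vertex -3.428 4.02 1.963
vertex -2.79 3.277 1.994
vertex -3.483 3.357 2.682
endloop
endfacet
facet normal -0.785 0.484 0.387
outer loop
vertex -3.428 4.02 1.963
vertex -3.483 3.357 2.682
vertex -2.508 4.846 2.795
endloop
endfacet
facet normal -0.785 0.484 0.387
outer loop
vertex -2.508 4.846 2.795
vertex -3.483 3.357 2.682
vertex -2.563 4.182 3.514
endloop
endfacet
facet normal 0.618 0.554 0.559
outer loop
vertex -2.508 4.846 2.795
vertex -2.563 4.182 3.514
vertex -1.87 4.103 2.826
endloop
endfacet
facet normal -0.618 -0.554 -0.558
outer loop
vertex -3.483 3.357 2.682
vertex -2.79 3.277 1.994
vertex -2.845 2.614 2.713
endloop
endfacet
facet normal -0.441 -0.344 0.829
outer loop
vertex -3.483 3.357 2.682
vertex -2.845 2.614 2.713
vertex -2.563 4.182 3.514
endloop
endfacet
facet normal -0.441 -0.344 0.829
outer loop
vertex -2.563 4.182 3.514
vertex -2.845 2.614 2.713
vertex -1.925 3.439 3.545
endloop
endfacet
facet normal 0.618 0.554 0.559
outer loop
vertex -2.563 4.182 3.514
vertex -1.925 3.439 3.545
vertex -1.87 4.103 2.826
endloop
endfacet
facet normal -0.618 -0.554 -0.558
outer loop
vertex -2.845 2.614 2.713
vertex -2.79 3.277 1.994
vertex -2.152 2.534 2.025
endloop
endfacet
facet normal 0.343 -0.829 0.442
outer loop
vertex -2.845 2.614 2.713
vertex -2.152 2.534 2.025
vertex -1.925 3.439 3.545
endloop
endfacet
facet normal 0.344 -0.828 0.442
outer loop
vertex -1.925 3.439 3.545
vertex -2.152 2.534 2.025
vertex -1.232 3.36 2.857
endloop
endfacet
facet normal 0.618 0.554 0.559
outer loop
vertex -1.925 3.439 3.545
vertex -1.232 3.36 2.857
vertex -1.87 4.103 2.826
endloop
endfacet

endsolid


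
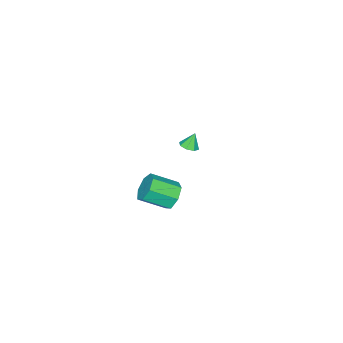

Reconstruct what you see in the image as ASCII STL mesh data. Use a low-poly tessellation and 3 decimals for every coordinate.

solid 
facet normal -0.546 0.691 -0.474
outer loop
vertex 3.906 2.604 0.597
vertex 3.409 2.757 1.392
vertex 4.205 3.185 1.099
endloop
endfacet
facet normal 0.755 0.161 -0.636
outer loop
vertex 3.906 2.604 0.597
vertex 4.205 3.185 1.099
vertex 4.867 1.389 1.432
endloop
endfacet
facet normal 0.754 0.160 -0.636
outer loop
vertex 4.867 1.389 1.432
vertex 4.205 3.185 1.099
vertex 5.167 1.971 1.934
endloop
endfacet
facet normal 0.546 -0.690 0.474
outer loop
vertex 4.867 1.389 1.432
vertex 5.167 1.971 1.934
vertex 4.371 1.543 2.228
endloop
endfacet
facet normal -0.546 0.690 -0.475
outer loop
vertex 4.205 3.185 1.099
vertex 3.409 2.757 1.392
vertex 3.905 3.445 1.822
endloop
endfacet
facet normal 0.754 0.652 0.079
outer loop
vertex 4.205 3.185 1.099
vertex 3.905 3.445 1.822
vertex 5.167 1.971 1.934
endloop
endfacet
facet normal 0.754 0.652 0.079
outer loop
vertex 5.167 1.971 1.934
vertex 3.905 3.445 1.822
vertex 4.867 2.23 2.657
endloop
endfacet
facet normal 0.546 -0.690 0.474
outer loop
vertex 5.167 1.971 1.934
vertex 4.867 2.23 2.657
vertex 4.371 1.543 2.228
endloop
endfacet
facet normal -0.546 0.690 -0.475
outer loop
vertex 3.905 3.445 1.822
vertex 3.409 2.757 1.392
vertex 3.231 3.186 2.221
endloop
endfacet
facet normal 0.185 0.652 0.735
outer loop
vertex 3.905 3.445 1.822
vertex 3.231 3.186 2.221
vertex 4.867 2.23 2.657
endloop
endfacet
facet normal 0.185 0.652 0.735
outer loop
vertex 4.867 2.23 2.657
vertex 3.231 3.186 2.221
vertex 4.193 1.972 3.056
endloop
endfacet
facet normal 0.546 -0.690 0.475
outer loop
vertex 4.867 2.23 2.657
vertex 4.193 1.972 3.056
vertex 4.371 1.543 2.228
endloop
endfacet
facet normal -0.547 0.690 -0.474
outer loop
vertex 3.231 3.186 2.221
vertex 3.409 2.757 1.392
vertex 2.692 2.605 1.997
endloop
endfacet
facet normal -0.522 0.162 0.837
outer loop
vertex 3.231 3.186 2.221
vertex 2.692 2.605 1.997
vertex 4.193 1.972 3.056
endloop
endfacet
facet normal -0.522 0.162 0.837
outer loop
vertex 4.193 1.972 3.056
vertex 2.692 2.605 1.997
vertex 3.654 1.39 2.832
endloop
endfacet
facet normal 0.547 -0.689 0.475
outer loop
vertex 4.193 1.972 3.056
vertex 3.654 1.39 2.832
vertex 4.371 1.543 2.228
endloop
endfacet
facet normal -0.547 0.690 -0.475
outer loop
vertex 2.692 2.605 1.997
vertex 3.409 2.757 1.392
vertex 2.693 2.138 1.317
endloop
endfacet
facet normal -0.837 -0.451 0.309
outer loop
vertex 2.692 2.605 1.997
vertex 2.693 2.138 1.317
vertex 3.654 1.39 2.832
endloop
endfacet
facet normal -0.838 -0.451 0.309
outer loop
vertex 3.654 1.39 2.832
vertex 2.693 2.138 1.317
vertex 3.654 0.924 2.152
endloop
endfacet
facet normal 0.546 -0.691 0.473
outer loop
vertex 3.654 1.39 2.832
vertex 3.654 0.924 2.152
vertex 4.371 1.543 2.228
endloop
endfacet
facet normal -0.547 0.690 -0.474
outer loop
vertex 2.693 2.138 1.317
vertex 3.409 2.757 1.392
vertex 3.233 2.138 0.694
endloop
endfacet
facet normal -0.521 -0.724 -0.452
outer loop
vertex 2.693 2.138 1.317
vertex 3.233 2.138 0.694
vertex 3.654 0.924 2.152
endloop
endfacet
facet normal -0.522 -0.723 -0.452
outer loop
vertex 3.654 0.924 2.152
vertex 3.233 2.138 0.694
vertex 4.194 0.923 1.529
endloop
endfacet
facet normal 0.546 -0.691 0.474
outer loop
vertex 3.654 0.924 2.152
vertex 4.194 0.923 1.529
vertex 4.371 1.543 2.228
endloop
endfacet
facet normal -0.546 0.690 -0.474
outer loop
vertex 3.233 2.138 0.694
vertex 3.409 2.757 1.392
vertex 3.906 2.604 0.597
endloop
endfacet
facet normal 0.187 -0.452 -0.872
outer loop
vertex 3.233 2.138 0.694
vertex 3.906 2.604 0.597
vertex 4.194 0.923 1.529
endloop
endfacet
facet normal 0.187 -0.452 -0.872
outer loop
vertex 4.194 0.923 1.529
vertex 3.906 2.604 0.597
vertex 4.867 1.389 1.432
endloop
endfacet
facet normal 0.546 -0.690 0.474
outer loop
vertex 4.194 0.923 1.529
vertex 4.867 1.389 1.432
vertex 4.371 1.543 2.228
endloop
endfacet
facet normal 0.350 -0.148 -0.925
outer loop
vertex -3.258 -1.598 -0.957
vertex -3.781 -1.321 -1.199
vertex -3.204 -1.115 -1.014
endloop
endfacet
facet normal 0.648 0.017 0.762
outer loop
vertex -3.258 -1.598 -0.957
vertex -3.204 -1.115 -1.014
vertex -4.159 -1.159 -0.201
endloop
endfacet
facet normal 0.350 -0.149 -0.925
outer loop
vertex -3.204 -1.115 -1.014
vertex -3.781 -1.321 -1.199
vertex -3.488 -0.752 -1.18
endloop
endfacet
facet normal 0.477 0.646 0.596
outer loop
vertex -3.204 -1.115 -1.014
vertex -3.488 -0.752 -1.18
vertex -4.159 -1.159 -0.201
endloop
endfacet
facet normal 0.351 -0.150 -0.924
outer loop
vertex -3.488 -0.752 -1.18
vertex -3.781 -1.321 -1.199
vertex -3.944 -0.722 -1.358
endloop
endfacet
facet normal -0.071 0.937 0.341
outer loop
vertex -3.488 -0.752 -1.18
vertex -3.944 -0.722 -1.358
vertex -4.159 -1.159 -0.201
endloop
endfacet
facet normal 0.350 -0.150 -0.925
outer loop
vertex -3.944 -0.722 -1.358
vertex -3.781 -1.321 -1.199
vertex -4.304 -1.043 -1.442
endloop
endfacet
facet normal -0.677 0.721 0.147
outer loop
vertex -3.944 -0.722 -1.358
vertex -4.304 -1.043 -1.442
vertex -4.159 -1.159 -0.201
endloop
endfacet
facet normal 0.350 -0.150 -0.925
outer loop
vertex -4.304 -1.043 -1.442
vertex -3.781 -1.321 -1.199
vertex -4.358 -1.526 -1.384
endloop
endfacet
facet normal -0.984 0.125 0.127
outer loop
vertex -4.304 -1.043 -1.442
vertex -4.358 -1.526 -1.384
vertex -4.159 -1.159 -0.201
endloop
endfacet
facet normal 0.350 -0.149 -0.925
outer loop
vertex -4.358 -1.526 -1.384
vertex -3.781 -1.321 -1.199
vertex -4.074 -1.889 -1.218
endloop
endfacet
facet normal -0.813 -0.503 0.293
outer loop
vertex -4.358 -1.526 -1.384
vertex -4.074 -1.889 -1.218
vertex -4.159 -1.159 -0.201
endloop
endfacet
facet normal 0.349 -0.149 -0.925
outer loop
vertex -4.074 -1.889 -1.218
vertex -3.781 -1.321 -1.199
vertex -3.618 -1.919 -1.041
endloop
endfacet
facet normal -0.265 -0.794 0.548
outer loop
vertex -4.074 -1.889 -1.218
vertex -3.618 -1.919 -1.041
vertex -4.159 -1.159 -0.201
endloop
endfacet
facet normal 0.349 -0.149 -0.925
outer loop
vertex -3.618 -1.919 -1.041
vertex -3.781 -1.321 -1.199
vertex -3.258 -1.598 -0.957
endloop
endfacet
facet normal 0.341 -0.577 0.742
outer loop
vertex -3.618 -1.919 -1.041
vertex -3.258 -1.598 -0.957
vertex -4.159 -1.159 -0.201
endloop
endfacet

endsolid


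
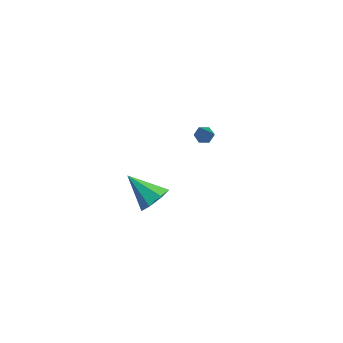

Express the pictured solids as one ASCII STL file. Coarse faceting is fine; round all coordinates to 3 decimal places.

solid 
facet normal -0.766 0.232 -0.600
outer loop
vertex 0.437 4.261 2.895
vertex 0.112 4.184 3.28
vertex 0.312 4.647 3.204
endloop
endfacet
facet normal 0.751 0.543 -0.375
outer loop
vertex 0.437 4.261 2.895
vertex 0.312 4.647 3.204
vertex 1.588 3.736 4.44
endloop
endfacet
facet normal -0.765 0.232 -0.601
outer loop
vertex 0.312 4.647 3.204
vertex 0.112 4.184 3.28
vertex -0.014 4.57 3.589
endloop
endfacet
facet normal 0.253 0.885 0.391
outer loop
vertex 0.312 4.647 3.204
vertex -0.014 4.57 3.589
vertex 1.588 3.736 4.44
endloop
endfacet
facet normal -0.765 0.232 -0.601
outer loop
vertex -0.014 4.57 3.589
vertex 0.112 4.184 3.28
vertex -0.214 4.107 3.665
endloop
endfacet
facet normal -0.327 0.289 0.900
outer loop
vertex -0.014 4.57 3.589
vertex -0.214 4.107 3.665
vertex 1.588 3.736 4.44
endloop
endfacet
facet normal -0.765 0.232 -0.601
outer loop
vertex -0.214 4.107 3.665
vertex 0.112 4.184 3.28
vertex -0.088 3.721 3.356
endloop
endfacet
facet normal -0.410 -0.648 0.642
outer loop
vertex -0.214 4.107 3.665
vertex -0.088 3.721 3.356
vertex 1.588 3.736 4.44
endloop
endfacet
facet normal -0.766 0.232 -0.600
outer loop
vertex -0.088 3.721 3.356
vertex 0.112 4.184 3.28
vertex 0.237 3.798 2.971
endloop
endfacet
facet normal 0.088 -0.988 -0.123
outer loop
vertex -0.088 3.721 3.356
vertex 0.237 3.798 2.971
vertex 1.588 3.736 4.44
endloop
endfacet
facet normal -0.766 0.232 -0.600
outer loop
vertex 0.237 3.798 2.971
vertex 0.112 4.184 3.28
vertex 0.437 4.261 2.895
endloop
endfacet
facet normal 0.669 -0.393 -0.632
outer loop
vertex 0.237 3.798 2.971
vertex 0.437 4.261 2.895
vertex 1.588 3.736 4.44
endloop
endfacet
facet normal 0.680 0.359 -0.639
outer loop
vertex -2.059 3.194 -2.321
vertex -2.722 3.217 -3.014
vertex -2.492 3.903 -2.384
endloop
endfacet
facet normal 0.211 0.214 0.954
outer loop
vertex -2.059 3.194 -2.321
vertex -2.492 3.903 -2.384
vertex -4.118 2.483 -1.706
endloop
endfacet
facet normal 0.681 0.358 -0.639
outer loop
vertex -2.492 3.903 -2.384
vertex -2.722 3.217 -3.014
vertex -3.098 4.096 -2.922
endloop
endfacet
facet normal -0.342 0.694 0.634
outer loop
vertex -2.492 3.903 -2.384
vertex -3.098 4.096 -2.922
vertex -4.118 2.483 -1.706
endloop
endfacet
facet normal 0.681 0.358 -0.638
outer loop
vertex -3.098 4.096 -2.922
vertex -2.722 3.217 -3.014
vertex -3.421 3.627 -3.53
endloop
endfacet
facet normal -0.837 0.547 0.023
outer loop
vertex -3.098 4.096 -2.922
vertex -3.421 3.627 -3.53
vertex -4.118 2.483 -1.706
endloop
endfacet
facet normal 0.681 0.359 -0.638
outer loop
vertex -3.421 3.627 -3.53
vertex -2.722 3.217 -3.014
vertex -3.218 2.85 -3.75
endloop
endfacet
facet normal -0.901 -0.117 -0.418
outer loop
vertex -3.421 3.627 -3.53
vertex -3.218 2.85 -3.75
vertex -4.118 2.483 -1.706
endloop
endfacet
facet normal 0.681 0.359 -0.638
outer loop
vertex -3.218 2.85 -3.75
vertex -2.722 3.217 -3.014
vertex -2.641 2.349 -3.416
endloop
endfacet
facet normal -0.486 -0.798 -0.357
outer loop
vertex -3.218 2.85 -3.75
vertex -2.641 2.349 -3.416
vertex -4.118 2.483 -1.706
endloop
endfacet
facet normal 0.681 0.359 -0.638
outer loop
vertex -2.641 2.349 -3.416
vertex -2.722 3.217 -3.014
vertex -2.126 2.502 -2.78
endloop
endfacet
facet normal 0.095 -0.983 0.159
outer loop
vertex -2.641 2.349 -3.416
vertex -2.126 2.502 -2.78
vertex -4.118 2.483 -1.706
endloop
endfacet
facet normal 0.681 0.358 -0.639
outer loop
vertex -2.126 2.502 -2.78
vertex -2.722 3.217 -3.014
vertex -2.059 3.194 -2.321
endloop
endfacet
facet normal 0.406 -0.532 0.743
outer loop
vertex -2.126 2.502 -2.78
vertex -2.059 3.194 -2.321
vertex -4.118 2.483 -1.706
endloop
endfacet

endsolid


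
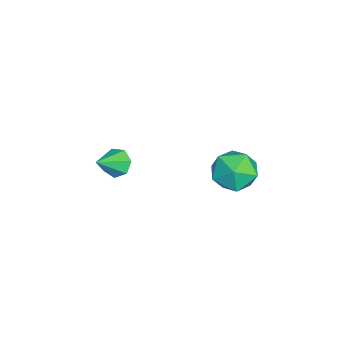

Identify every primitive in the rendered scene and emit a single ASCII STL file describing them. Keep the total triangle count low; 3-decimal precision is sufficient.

solid 
facet normal -0.663 0.461 -0.590
outer loop
vertex -1.969 -1.292 -3.042
vertex -2.533 -1.835 -2.833
vertex -2.356 -1.128 -2.479
endloop
endfacet
facet normal 0.730 0.599 0.327
outer loop
vertex -1.969 -1.292 -3.042
vertex -2.356 -1.128 -2.479
vertex -1.427 -2.605 -1.847
endloop
endfacet
facet normal -0.662 0.462 -0.591
outer loop
vertex -2.356 -1.128 -2.479
vertex -2.533 -1.835 -2.833
vertex -2.877 -1.496 -2.183
endloop
endfacet
facet normal 0.160 0.472 0.867
outer loop
vertex -2.356 -1.128 -2.479
vertex -2.877 -1.496 -2.183
vertex -1.427 -2.605 -1.847
endloop
endfacet
facet normal -0.662 0.461 -0.591
outer loop
vertex -2.877 -1.496 -2.183
vertex -2.533 -1.835 -2.833
vertex -3.138 -2.119 -2.377
endloop
endfacet
facet normal -0.331 -0.151 0.931
outer loop
vertex -2.877 -1.496 -2.183
vertex -3.138 -2.119 -2.377
vertex -1.427 -2.605 -1.847
endloop
endfacet
facet normal -0.662 0.462 -0.591
outer loop
vertex -3.138 -2.119 -2.377
vertex -2.533 -1.835 -2.833
vertex -2.944 -2.528 -2.914
endloop
endfacet
facet normal -0.373 -0.798 0.473
outer loop
vertex -3.138 -2.119 -2.377
vertex -2.944 -2.528 -2.914
vertex -1.427 -2.605 -1.847
endloop
endfacet
facet normal -0.662 0.461 -0.591
outer loop
vertex -2.944 -2.528 -2.914
vertex -2.533 -1.835 -2.833
vertex -2.439 -2.415 -3.391
endloop
endfacet
facet normal 0.065 -0.984 -0.164
outer loop
vertex -2.944 -2.528 -2.914
vertex -2.439 -2.415 -3.391
vertex -1.427 -2.605 -1.847
endloop
endfacet
facet normal -0.661 0.462 -0.591
outer loop
vertex -2.439 -2.415 -3.391
vertex -2.533 -1.835 -2.833
vertex -2.005 -1.865 -3.447
endloop
endfacet
facet normal 0.655 -0.568 -0.499
outer loop
vertex -2.439 -2.415 -3.391
vertex -2.005 -1.865 -3.447
vertex -1.427 -2.605 -1.847
endloop
endfacet
facet normal -0.662 0.460 -0.592
outer loop
vertex -2.005 -1.865 -3.447
vertex -2.533 -1.835 -2.833
vertex -1.969 -1.292 -3.042
endloop
endfacet
facet normal 0.950 0.138 -0.280
outer loop
vertex -2.005 -1.865 -3.447
vertex -1.969 -1.292 -3.042
vertex -1.427 -2.605 -1.847
endloop
endfacet
facet normal -0.570 -0.704 0.425
outer loop
vertex -0.242 3.569 0.669
vertex 0.325 2.726 0.033
vertex 0.739 3.042 1.112
endloop
endfacet
facet normal -0.474 -0.153 0.867
outer loop
vertex -0.242 3.569 0.669
vertex 0.739 3.042 1.112
vertex 0.585 4.225 1.236
endloop
endfacet
facet normal -0.718 0.435 0.543
outer loop
vertex -0.242 3.569 0.669
vertex 0.585 4.225 1.236
vertex 0.077 4.639 0.233
endloop
endfacet
facet normal -0.964 0.247 -0.099
outer loop
vertex -0.242 3.569 0.669
vertex 0.077 4.639 0.233
vertex -0.084 3.713 -0.511
endloop
endfacet
facet normal -0.873 -0.457 -0.173
outer loop
vertex -0.242 3.569 0.669
vertex -0.084 3.713 -0.511
vertex 0.325 2.726 0.033
endloop
endfacet
facet normal 0.227 -0.072 0.971
outer loop
vertex 0.585 4.225 1.236
vertex 0.739 3.042 1.112
vertex 1.664 3.787 0.951
endloop
endfacet
facet normal 0.073 -0.964 0.254
outer loop
vertex 0.739 3.042 1.112
vertex 0.325 2.726 0.033
vertex 1.503 2.861 0.207
endloop
endfacet
facet normal -0.417 -0.565 -0.712
outer loop
vertex 0.325 2.726 0.033
vertex -0.084 3.713 -0.511
vertex 0.995 3.275 -0.796
endloop
endfacet
facet normal -0.565 0.574 -0.592
outer loop
vertex -0.084 3.713 -0.511
vertex 0.077 4.639 0.233
vertex 0.841 4.458 -0.672
endloop
endfacet
facet normal -0.167 0.879 0.447
outer loop
vertex 0.077 4.639 0.233
vertex 0.585 4.225 1.236
vertex 1.255 4.774 0.407
endloop
endfacet
facet normal 0.964 -0.247 0.099
outer loop
vertex 1.822 3.931 -0.229
vertex 1.664 3.787 0.951
vertex 1.503 2.861 0.207
endloop
endfacet
facet normal 0.718 -0.435 -0.543
outer loop
vertex 1.822 3.931 -0.229
vertex 1.503 2.861 0.207
vertex 0.995 3.275 -0.796
endloop
endfacet
facet normal 0.474 0.153 -0.867
outer loop
vertex 1.822 3.931 -0.229
vertex 0.995 3.275 -0.796
vertex 0.841 4.458 -0.672
endloop
endfacet
facet normal 0.570 0.704 -0.425
outer loop
vertex 1.822 3.931 -0.229
vertex 0.841 4.458 -0.672
vertex 1.255 4.774 0.407
endloop
endfacet
facet normal 0.873 0.457 0.173
outer loop
vertex 1.822 3.931 -0.229
vertex 1.255 4.774 0.407
vertex 1.664 3.787 0.951
endloop
endfacet
facet normal 0.565 -0.574 0.592
outer loop
vertex 1.503 2.861 0.207
vertex 1.664 3.787 0.951
vertex 0.739 3.042 1.112
endloop
endfacet
facet normal 0.167 -0.879 -0.447
outer loop
vertex 0.995 3.275 -0.796
vertex 1.503 2.861 0.207
vertex 0.325 2.726 0.033
endloop
endfacet
facet normal -0.227 0.072 -0.971
outer loop
vertex 0.841 4.458 -0.672
vertex 0.995 3.275 -0.796
vertex -0.084 3.713 -0.511
endloop
endfacet
facet normal -0.073 0.964 -0.254
outer loop
vertex 1.255 4.774 0.407
vertex 0.841 4.458 -0.672
vertex 0.077 4.639 0.233
endloop
endfacet
facet normal 0.417 0.565 0.712
outer loop
vertex 1.664 3.787 0.951
vertex 1.255 4.774 0.407
vertex 0.585 4.225 1.236
endloop
endfacet

endsolid


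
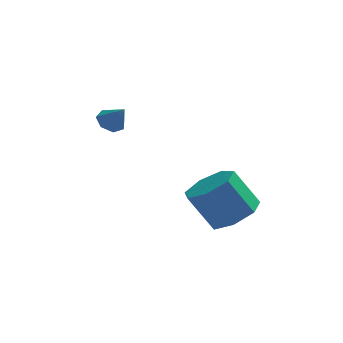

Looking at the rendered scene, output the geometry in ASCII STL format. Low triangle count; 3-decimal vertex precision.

solid 
facet normal -0.501 0.417 -0.758
outer loop
vertex -1.988 1.716 -0.348
vertex -2.46 1.345 -0.24
vertex -2.35 1.899 -0.008
endloop
endfacet
facet normal 0.700 0.560 0.444
outer loop
vertex -1.988 1.716 -0.348
vertex -2.35 1.899 -0.008
vertex -1.92 0.895 0.58
endloop
endfacet
facet normal -0.502 0.417 -0.758
outer loop
vertex -2.35 1.899 -0.008
vertex -2.46 1.345 -0.24
vertex -2.795 1.665 0.158
endloop
endfacet
facet normal 0.045 0.519 0.853
outer loop
vertex -2.35 1.899 -0.008
vertex -2.795 1.665 0.158
vertex -1.92 0.895 0.58
endloop
endfacet
facet normal -0.501 0.418 -0.758
outer loop
vertex -2.795 1.665 0.158
vertex -2.46 1.345 -0.24
vertex -2.988 1.191 0.024
endloop
endfacet
facet normal -0.473 -0.056 0.879
outer loop
vertex -2.795 1.665 0.158
vertex -2.988 1.191 0.024
vertex -1.92 0.895 0.58
endloop
endfacet
facet normal -0.501 0.418 -0.758
outer loop
vertex -2.988 1.191 0.024
vertex -2.46 1.345 -0.24
vertex -2.784 0.833 -0.308
endloop
endfacet
facet normal -0.464 -0.730 0.502
outer loop
vertex -2.988 1.191 0.024
vertex -2.784 0.833 -0.308
vertex -1.92 0.895 0.58
endloop
endfacet
facet normal -0.501 0.418 -0.758
outer loop
vertex -2.784 0.833 -0.308
vertex -2.46 1.345 -0.24
vertex -2.335 0.861 -0.589
endloop
endfacet
facet normal 0.066 -0.998 0.006
outer loop
vertex -2.784 0.833 -0.308
vertex -2.335 0.861 -0.589
vertex -1.92 0.895 0.58
endloop
endfacet
facet normal -0.500 0.418 -0.758
outer loop
vertex -2.335 0.861 -0.589
vertex -2.46 1.345 -0.24
vertex -1.981 1.254 -0.606
endloop
endfacet
facet normal 0.717 -0.656 -0.235
outer loop
vertex -2.335 0.861 -0.589
vertex -1.981 1.254 -0.606
vertex -1.92 0.895 0.58
endloop
endfacet
facet normal -0.501 0.416 -0.759
outer loop
vertex -1.981 1.254 -0.606
vertex -2.46 1.345 -0.24
vertex -1.988 1.716 -0.348
endloop
endfacet
facet normal 0.998 0.037 -0.040
outer loop
vertex -1.981 1.254 -0.606
vertex -1.988 1.716 -0.348
vertex -1.92 0.895 0.58
endloop
endfacet
facet normal 0.536 -0.088 -0.840
outer loop
vertex 2.994 -1.99 -2.59
vertex 2.121 -2.226 -3.122
vertex 2.547 -1.282 -2.949
endloop
endfacet
facet normal 0.688 0.623 0.373
outer loop
vertex 2.994 -1.99 -2.59
vertex 2.547 -1.282 -2.949
vertex 2.073 -1.838 -1.145
endloop
endfacet
facet normal 0.687 0.623 0.373
outer loop
vertex 2.073 -1.838 -1.145
vertex 2.547 -1.282 -2.949
vertex 1.626 -1.13 -1.505
endloop
endfacet
facet normal -0.536 0.089 0.840
outer loop
vertex 2.073 -1.838 -1.145
vertex 1.626 -1.13 -1.505
vertex 1.199 -2.074 -1.678
endloop
endfacet
facet normal 0.536 -0.088 -0.840
outer loop
vertex 2.547 -1.282 -2.949
vertex 2.121 -2.226 -3.122
vertex 1.779 -1.285 -3.439
endloop
endfacet
facet normal 0.045 0.996 -0.076
outer loop
vertex 2.547 -1.282 -2.949
vertex 1.779 -1.285 -3.439
vertex 1.626 -1.13 -1.505
endloop
endfacet
facet normal 0.045 0.996 -0.076
outer loop
vertex 1.626 -1.13 -1.505
vertex 1.779 -1.285 -3.439
vertex 0.857 -1.133 -1.995
endloop
endfacet
facet normal -0.536 0.088 0.840
outer loop
vertex 1.626 -1.13 -1.505
vertex 0.857 -1.133 -1.995
vertex 1.199 -2.074 -1.678
endloop
endfacet
facet normal 0.536 -0.088 -0.840
outer loop
vertex 1.779 -1.285 -3.439
vertex 2.121 -2.226 -3.122
vertex 1.268 -1.997 -3.69
endloop
endfacet
facet normal -0.631 0.618 -0.468
outer loop
vertex 1.779 -1.285 -3.439
vertex 1.268 -1.997 -3.69
vertex 0.857 -1.133 -1.995
endloop
endfacet
facet normal -0.632 0.618 -0.468
outer loop
vertex 0.857 -1.133 -1.995
vertex 1.268 -1.997 -3.69
vertex 0.347 -1.845 -2.246
endloop
endfacet
facet normal -0.536 0.088 0.840
outer loop
vertex 0.857 -1.133 -1.995
vertex 0.347 -1.845 -2.246
vertex 1.199 -2.074 -1.678
endloop
endfacet
facet normal 0.536 -0.088 -0.840
outer loop
vertex 1.268 -1.997 -3.69
vertex 2.121 -2.226 -3.122
vertex 1.399 -2.881 -3.514
endloop
endfacet
facet normal -0.832 -0.224 -0.507
outer loop
vertex 1.268 -1.997 -3.69
vertex 1.399 -2.881 -3.514
vertex 0.347 -1.845 -2.246
endloop
endfacet
facet normal -0.832 -0.225 -0.507
outer loop
vertex 0.347 -1.845 -2.246
vertex 1.399 -2.881 -3.514
vertex 0.478 -2.729 -2.069
endloop
endfacet
facet normal -0.536 0.089 0.840
outer loop
vertex 0.347 -1.845 -2.246
vertex 0.478 -2.729 -2.069
vertex 1.199 -2.074 -1.678
endloop
endfacet
facet normal 0.536 -0.088 -0.840
outer loop
vertex 1.399 -2.881 -3.514
vertex 2.121 -2.226 -3.122
vertex 2.074 -3.272 -3.042
endloop
endfacet
facet normal -0.406 -0.899 -0.164
outer loop
vertex 1.399 -2.881 -3.514
vertex 2.074 -3.272 -3.042
vertex 0.478 -2.729 -2.069
endloop
endfacet
facet normal -0.406 -0.899 -0.165
outer loop
vertex 0.478 -2.729 -2.069
vertex 2.074 -3.272 -3.042
vertex 1.152 -3.12 -1.598
endloop
endfacet
facet normal -0.536 0.088 0.840
outer loop
vertex 0.478 -2.729 -2.069
vertex 1.152 -3.12 -1.598
vertex 1.199 -2.074 -1.678
endloop
endfacet
facet normal 0.536 -0.088 -0.840
outer loop
vertex 2.074 -3.272 -3.042
vertex 2.121 -2.226 -3.122
vertex 2.784 -2.875 -2.631
endloop
endfacet
facet normal 0.326 -0.896 0.302
outer loop
vertex 2.074 -3.272 -3.042
vertex 2.784 -2.875 -2.631
vertex 1.152 -3.12 -1.598
endloop
endfacet
facet normal 0.326 -0.896 0.302
outer loop
vertex 1.152 -3.12 -1.598
vertex 2.784 -2.875 -2.631
vertex 1.862 -2.723 -1.187
endloop
endfacet
facet normal -0.536 0.088 0.840
outer loop
vertex 1.152 -3.12 -1.598
vertex 1.862 -2.723 -1.187
vertex 1.199 -2.074 -1.678
endloop
endfacet
facet normal 0.536 -0.088 -0.840
outer loop
vertex 2.784 -2.875 -2.631
vertex 2.121 -2.226 -3.122
vertex 2.994 -1.99 -2.59
endloop
endfacet
facet normal 0.812 -0.218 0.541
outer loop
vertex 2.784 -2.875 -2.631
vertex 2.994 -1.99 -2.59
vertex 1.862 -2.723 -1.187
endloop
endfacet
facet normal 0.812 -0.219 0.541
outer loop
vertex 1.862 -2.723 -1.187
vertex 2.994 -1.99 -2.59
vertex 2.073 -1.838 -1.145
endloop
endfacet
facet normal -0.536 0.088 0.840
outer loop
vertex 1.862 -2.723 -1.187
vertex 2.073 -1.838 -1.145
vertex 1.199 -2.074 -1.678
endloop
endfacet

endsolid


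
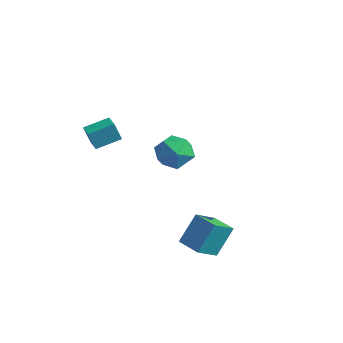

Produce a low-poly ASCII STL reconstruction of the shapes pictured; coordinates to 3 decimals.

solid 
facet normal -0.896 0.438 -0.068
outer loop
vertex -1.96 -4.151 4.195
vertex -1.428 -3.0 4.596
vertex -1.754 -3.888 3.167
endloop
endfacet
facet normal -0.400 -0.865 -0.302
outer loop
vertex -0.992 -4.26 3.224
vertex -1.96 -4.151 4.195
vertex -1.754 -3.888 3.167
endloop
endfacet
facet normal -0.897 0.437 -0.067
outer loop
vertex -1.754 -3.888 3.167
vertex -1.428 -3.0 4.596
vertex -1.223 -2.737 3.568
endloop
endfacet
facet normal 0.190 0.244 -0.951
outer loop
vertex -1.223 -2.737 3.568
vertex -0.992 -4.26 3.224
vertex -1.754 -3.888 3.167
endloop
endfacet
facet normal -0.190 -0.244 0.951
outer loop
vertex -1.96 -4.151 4.195
vertex -0.666 -3.372 4.653
vertex -1.428 -3.0 4.596
endloop
endfacet
facet normal -0.400 -0.866 -0.301
outer loop
vertex -1.197 -4.523 4.252
vertex -1.96 -4.151 4.195
vertex -0.992 -4.26 3.224
endloop
endfacet
facet normal -0.190 -0.244 0.951
outer loop
vertex -1.197 -4.523 4.252
vertex -0.666 -3.372 4.653
vertex -1.96 -4.151 4.195
endloop
endfacet
facet normal 0.400 0.866 0.301
outer loop
vertex -1.428 -3.0 4.596
vertex -0.666 -3.372 4.653
vertex -1.223 -2.737 3.568
endloop
endfacet
facet normal 0.190 0.244 -0.951
outer loop
vertex -0.46 -3.109 3.625
vertex -0.992 -4.26 3.224
vertex -1.223 -2.737 3.568
endloop
endfacet
facet normal 0.400 0.866 0.302
outer loop
vertex -1.223 -2.737 3.568
vertex -0.666 -3.372 4.653
vertex -0.46 -3.109 3.625
endloop
endfacet
facet normal 0.897 -0.438 0.067
outer loop
vertex -0.46 -3.109 3.625
vertex -1.197 -4.523 4.252
vertex -0.992 -4.26 3.224
endloop
endfacet
facet normal 0.897 -0.437 0.068
outer loop
vertex -0.666 -3.372 4.653
vertex -1.197 -4.523 4.252
vertex -0.46 -3.109 3.625
endloop
endfacet
facet normal -0.172 0.844 -0.509
outer loop
vertex -2.128 2.78 -1.637
vertex -3.19 2.837 -1.184
vertex -2.303 3.344 -0.643
endloop
endfacet
facet normal 0.520 0.779 -0.350
outer loop
vertex -2.128 2.78 -1.637
vertex -2.303 3.344 -0.643
vertex -1.374 2.667 -0.768
endloop
endfacet
facet normal 0.755 0.168 -0.634
outer loop
vertex -2.128 2.78 -1.637
vertex -1.374 2.667 -0.768
vertex -1.687 1.741 -1.386
endloop
endfacet
facet normal 0.208 -0.145 -0.967
outer loop
vertex -2.128 2.78 -1.637
vertex -1.687 1.741 -1.386
vertex -2.81 1.846 -1.643
endloop
endfacet
facet normal -0.365 0.272 -0.890
outer loop
vertex -2.128 2.78 -1.637
vertex -2.81 1.846 -1.643
vertex -3.19 2.837 -1.184
endloop
endfacet
facet normal 0.581 0.731 0.359
outer loop
vertex -1.374 2.667 -0.768
vertex -2.303 3.344 -0.643
vertex -1.97 2.654 0.223
endloop
endfacet
facet normal -0.540 0.835 0.102
outer loop
vertex -2.303 3.344 -0.643
vertex -3.19 2.837 -1.184
vertex -3.093 2.759 -0.034
endloop
endfacet
facet normal -0.853 -0.089 -0.514
outer loop
vertex -3.19 2.837 -1.184
vertex -2.81 1.846 -1.643
vertex -3.406 1.833 -0.652
endloop
endfacet
facet normal 0.075 -0.766 -0.639
outer loop
vertex -2.81 1.846 -1.643
vertex -1.687 1.741 -1.386
vertex -2.477 1.156 -0.777
endloop
endfacet
facet normal 0.961 -0.259 -0.099
outer loop
vertex -1.687 1.741 -1.386
vertex -1.374 2.667 -0.768
vertex -1.59 1.663 -0.236
endloop
endfacet
facet normal -0.208 0.145 0.967
outer loop
vertex -2.652 1.72 0.217
vertex -1.97 2.654 0.223
vertex -3.093 2.759 -0.034
endloop
endfacet
facet normal -0.755 -0.168 0.634
outer loop
vertex -2.652 1.72 0.217
vertex -3.093 2.759 -0.034
vertex -3.406 1.833 -0.652
endloop
endfacet
facet normal -0.520 -0.779 0.350
outer loop
vertex -2.652 1.72 0.217
vertex -3.406 1.833 -0.652
vertex -2.477 1.156 -0.777
endloop
endfacet
facet normal 0.172 -0.844 0.509
outer loop
vertex -2.652 1.72 0.217
vertex -2.477 1.156 -0.777
vertex -1.59 1.663 -0.236
endloop
endfacet
facet normal 0.365 -0.272 0.890
outer loop
vertex -2.652 1.72 0.217
vertex -1.59 1.663 -0.236
vertex -1.97 2.654 0.223
endloop
endfacet
facet normal -0.075 0.766 0.639
outer loop
vertex -3.093 2.759 -0.034
vertex -1.97 2.654 0.223
vertex -2.303 3.344 -0.643
endloop
endfacet
facet normal -0.961 0.259 0.099
outer loop
vertex -3.406 1.833 -0.652
vertex -3.093 2.759 -0.034
vertex -3.19 2.837 -1.184
endloop
endfacet
facet normal -0.581 -0.731 -0.359
outer loop
vertex -2.477 1.156 -0.777
vertex -3.406 1.833 -0.652
vertex -2.81 1.846 -1.643
endloop
endfacet
facet normal 0.540 -0.835 -0.102
outer loop
vertex -1.59 1.663 -0.236
vertex -2.477 1.156 -0.777
vertex -1.687 1.741 -1.386
endloop
endfacet
facet normal 0.853 0.089 0.514
outer loop
vertex -1.97 2.654 0.223
vertex -1.59 1.663 -0.236
vertex -1.374 2.667 -0.768
endloop
endfacet
facet normal -0.998 0.059 0.032
outer loop
vertex 3.201 -1.945 -0.39
vertex 3.246 -0.725 -1.244
vertex 3.097 -2.939 -1.815
endloop
endfacet
facet normal -0.030 -0.819 0.573
outer loop
vertex 4.374 -3.015 -1.856
vertex 3.201 -1.945 -0.39
vertex 3.097 -2.939 -1.815
endloop
endfacet
facet normal -0.998 0.059 0.032
outer loop
vertex 3.097 -2.939 -1.815
vertex 3.246 -0.725 -1.244
vertex 3.142 -1.719 -2.669
endloop
endfacet
facet normal -0.060 -0.571 -0.819
outer loop
vertex 3.142 -1.719 -2.669
vertex 4.374 -3.015 -1.856
vertex 3.097 -2.939 -1.815
endloop
endfacet
facet normal 0.060 0.571 0.819
outer loop
vertex 3.201 -1.945 -0.39
vertex 4.523 -0.801 -1.285
vertex 3.246 -0.725 -1.244
endloop
endfacet
facet normal -0.030 -0.819 0.573
outer loop
vertex 4.478 -2.021 -0.431
vertex 3.201 -1.945 -0.39
vertex 4.374 -3.015 -1.856
endloop
endfacet
facet normal 0.060 0.571 0.819
outer loop
vertex 4.478 -2.021 -0.431
vertex 4.523 -0.801 -1.285
vertex 3.201 -1.945 -0.39
endloop
endfacet
facet normal 0.030 0.819 -0.573
outer loop
vertex 3.246 -0.725 -1.244
vertex 4.523 -0.801 -1.285
vertex 3.142 -1.719 -2.669
endloop
endfacet
facet normal -0.060 -0.571 -0.819
outer loop
vertex 4.419 -1.795 -2.71
vertex 4.374 -3.015 -1.856
vertex 3.142 -1.719 -2.669
endloop
endfacet
facet normal 0.030 0.819 -0.573
outer loop
vertex 3.142 -1.719 -2.669
vertex 4.523 -0.801 -1.285
vertex 4.419 -1.795 -2.71
endloop
endfacet
facet normal 0.998 -0.059 -0.032
outer loop
vertex 4.419 -1.795 -2.71
vertex 4.478 -2.021 -0.431
vertex 4.374 -3.015 -1.856
endloop
endfacet
facet normal 0.998 -0.059 -0.032
outer loop
vertex 4.523 -0.801 -1.285
vertex 4.478 -2.021 -0.431
vertex 4.419 -1.795 -2.71
endloop
endfacet

endsolid


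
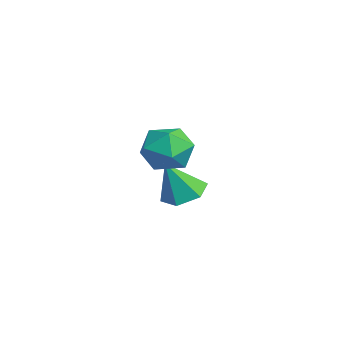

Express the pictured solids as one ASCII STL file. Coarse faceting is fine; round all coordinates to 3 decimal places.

solid 
facet normal -0.086 0.422 -0.903
outer loop
vertex -0.599 -2.096 -4.912
vertex -1.399 -1.616 -4.611
vertex -0.514 -1.208 -4.505
endloop
endfacet
facet normal 0.936 -0.217 0.277
outer loop
vertex -0.599 -2.096 -4.912
vertex -0.514 -1.208 -4.505
vertex -1.241 -2.384 -2.969
endloop
endfacet
facet normal -0.087 0.422 -0.902
outer loop
vertex -0.514 -1.208 -4.505
vertex -1.399 -1.616 -4.611
vertex -1.314 -0.729 -4.204
endloop
endfacet
facet normal 0.554 0.513 0.655
outer loop
vertex -0.514 -1.208 -4.505
vertex -1.314 -0.729 -4.204
vertex -1.241 -2.384 -2.969
endloop
endfacet
facet normal -0.087 0.422 -0.902
outer loop
vertex -1.314 -0.729 -4.204
vertex -1.399 -1.616 -4.611
vertex -2.199 -1.137 -4.31
endloop
endfacet
facet normal -0.345 0.551 0.759
outer loop
vertex -1.314 -0.729 -4.204
vertex -2.199 -1.137 -4.31
vertex -1.241 -2.384 -2.969
endloop
endfacet
facet normal -0.087 0.422 -0.902
outer loop
vertex -2.199 -1.137 -4.31
vertex -1.399 -1.616 -4.611
vertex -2.283 -2.024 -4.717
endloop
endfacet
facet normal -0.863 -0.141 0.485
outer loop
vertex -2.199 -1.137 -4.31
vertex -2.283 -2.024 -4.717
vertex -1.241 -2.384 -2.969
endloop
endfacet
facet normal -0.086 0.422 -0.903
outer loop
vertex -2.283 -2.024 -4.717
vertex -1.399 -1.616 -4.611
vertex -1.483 -2.504 -5.018
endloop
endfacet
facet normal -0.481 -0.870 0.108
outer loop
vertex -2.283 -2.024 -4.717
vertex -1.483 -2.504 -5.018
vertex -1.241 -2.384 -2.969
endloop
endfacet
facet normal -0.086 0.422 -0.903
outer loop
vertex -1.483 -2.504 -5.018
vertex -1.399 -1.616 -4.611
vertex -0.599 -2.096 -4.912
endloop
endfacet
facet normal 0.419 -0.908 0.004
outer loop
vertex -1.483 -2.504 -5.018
vertex -0.599 -2.096 -4.912
vertex -1.241 -2.384 -2.969
endloop
endfacet
facet normal -0.762 0.622 0.181
outer loop
vertex 2.294 -2.275 -0.804
vertex 1.662 -3.127 -0.538
vertex 2.255 -2.625 0.232
endloop
endfacet
facet normal -0.136 0.940 0.313
outer loop
vertex 2.294 -2.275 -0.804
vertex 2.255 -2.625 0.232
vertex 3.212 -2.339 -0.213
endloop
endfacet
facet normal 0.249 0.925 -0.287
outer loop
vertex 2.294 -2.275 -0.804
vertex 3.212 -2.339 -0.213
vertex 3.211 -2.663 -1.257
endloop
endfacet
facet normal -0.138 0.597 -0.790
outer loop
vertex 2.294 -2.275 -0.804
vertex 3.211 -2.663 -1.257
vertex 2.253 -3.15 -1.458
endloop
endfacet
facet normal -0.763 0.410 -0.500
outer loop
vertex 2.294 -2.275 -0.804
vertex 2.253 -3.15 -1.458
vertex 1.662 -3.127 -0.538
endloop
endfacet
facet normal 0.209 0.555 0.805
outer loop
vertex 3.212 -2.339 -0.213
vertex 2.255 -2.625 0.232
vertex 3.147 -3.23 0.418
endloop
endfacet
facet normal -0.804 0.040 0.593
outer loop
vertex 2.255 -2.625 0.232
vertex 1.662 -3.127 -0.538
vertex 2.189 -3.717 0.217
endloop
endfacet
facet normal -0.805 -0.302 -0.510
outer loop
vertex 1.662 -3.127 -0.538
vertex 2.253 -3.15 -1.458
vertex 2.188 -4.041 -0.827
endloop
endfacet
facet normal 0.205 0.001 -0.979
outer loop
vertex 2.253 -3.15 -1.458
vertex 3.211 -2.663 -1.257
vertex 3.145 -3.755 -1.272
endloop
endfacet
facet normal 0.831 0.531 -0.165
outer loop
vertex 3.211 -2.663 -1.257
vertex 3.212 -2.339 -0.213
vertex 3.738 -3.253 -0.502
endloop
endfacet
facet normal 0.138 -0.597 0.790
outer loop
vertex 3.106 -4.105 -0.236
vertex 3.147 -3.23 0.418
vertex 2.189 -3.717 0.217
endloop
endfacet
facet normal -0.249 -0.925 0.287
outer loop
vertex 3.106 -4.105 -0.236
vertex 2.189 -3.717 0.217
vertex 2.188 -4.041 -0.827
endloop
endfacet
facet normal 0.136 -0.940 -0.313
outer loop
vertex 3.106 -4.105 -0.236
vertex 2.188 -4.041 -0.827
vertex 3.145 -3.755 -1.272
endloop
endfacet
facet normal 0.762 -0.622 -0.181
outer loop
vertex 3.106 -4.105 -0.236
vertex 3.145 -3.755 -1.272
vertex 3.738 -3.253 -0.502
endloop
endfacet
facet normal 0.763 -0.410 0.500
outer loop
vertex 3.106 -4.105 -0.236
vertex 3.738 -3.253 -0.502
vertex 3.147 -3.23 0.418
endloop
endfacet
facet normal -0.205 -0.001 0.979
outer loop
vertex 2.189 -3.717 0.217
vertex 3.147 -3.23 0.418
vertex 2.255 -2.625 0.232
endloop
endfacet
facet normal -0.831 -0.531 0.165
outer loop
vertex 2.188 -4.041 -0.827
vertex 2.189 -3.717 0.217
vertex 1.662 -3.127 -0.538
endloop
endfacet
facet normal -0.209 -0.555 -0.805
outer loop
vertex 3.145 -3.755 -1.272
vertex 2.188 -4.041 -0.827
vertex 2.253 -3.15 -1.458
endloop
endfacet
facet normal 0.804 -0.040 -0.593
outer loop
vertex 3.738 -3.253 -0.502
vertex 3.145 -3.755 -1.272
vertex 3.211 -2.663 -1.257
endloop
endfacet
facet normal 0.805 0.302 0.510
outer loop
vertex 3.147 -3.23 0.418
vertex 3.738 -3.253 -0.502
vertex 3.212 -2.339 -0.213
endloop
endfacet

endsolid
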